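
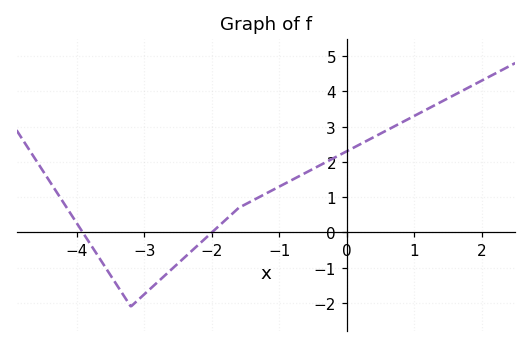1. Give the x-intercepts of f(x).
-3.9, -2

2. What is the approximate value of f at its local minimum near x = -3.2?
-2.1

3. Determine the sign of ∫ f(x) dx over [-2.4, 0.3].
positive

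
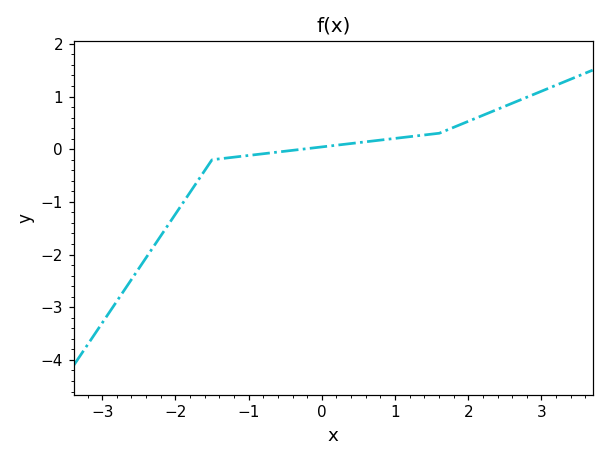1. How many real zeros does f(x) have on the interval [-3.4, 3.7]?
1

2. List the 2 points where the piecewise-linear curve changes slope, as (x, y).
(-1.5, -0.2); (1.6, 0.3)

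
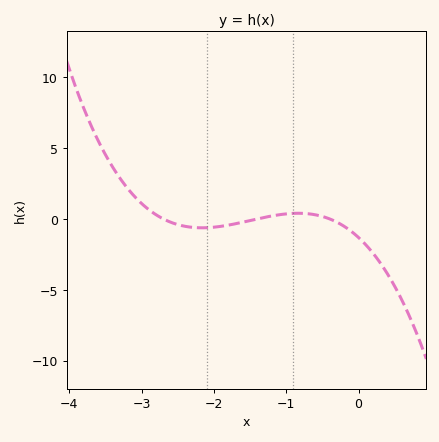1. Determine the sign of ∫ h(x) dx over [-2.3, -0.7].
negative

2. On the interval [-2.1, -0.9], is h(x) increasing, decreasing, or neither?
increasing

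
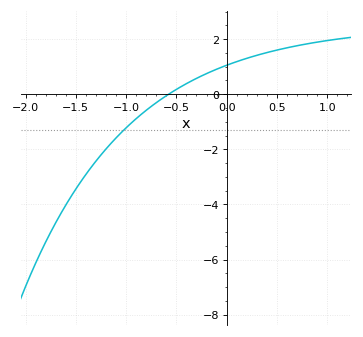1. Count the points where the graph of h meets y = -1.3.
1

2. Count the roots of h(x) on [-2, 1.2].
1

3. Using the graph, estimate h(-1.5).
-3.44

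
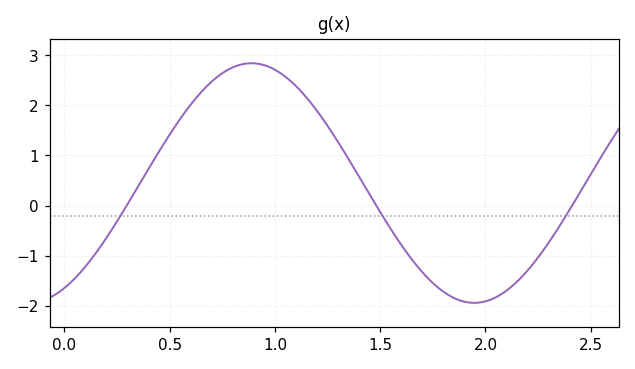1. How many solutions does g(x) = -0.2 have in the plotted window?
3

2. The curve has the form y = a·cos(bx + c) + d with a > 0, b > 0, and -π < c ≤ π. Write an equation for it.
y = 2.39cos(3x - 2.6) + 0.45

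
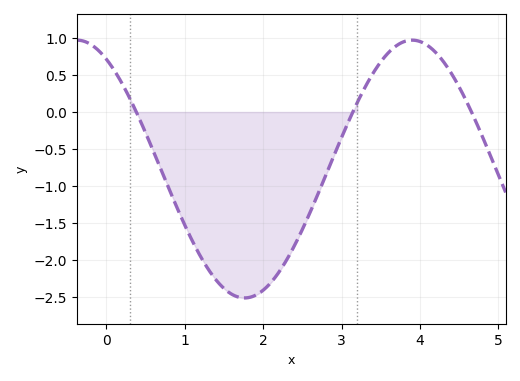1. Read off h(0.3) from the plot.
0.182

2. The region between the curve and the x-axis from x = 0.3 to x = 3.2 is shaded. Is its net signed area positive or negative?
negative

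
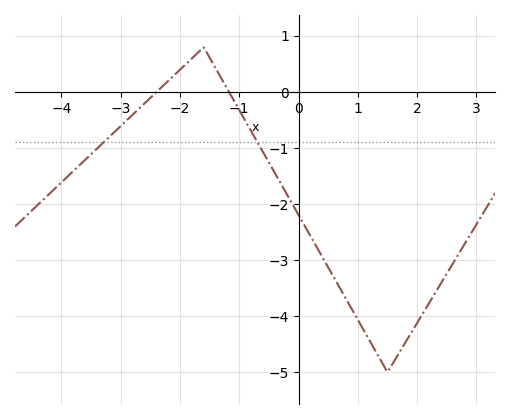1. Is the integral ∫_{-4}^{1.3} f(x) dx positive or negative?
negative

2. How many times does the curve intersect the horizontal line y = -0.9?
2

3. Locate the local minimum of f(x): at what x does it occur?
1.5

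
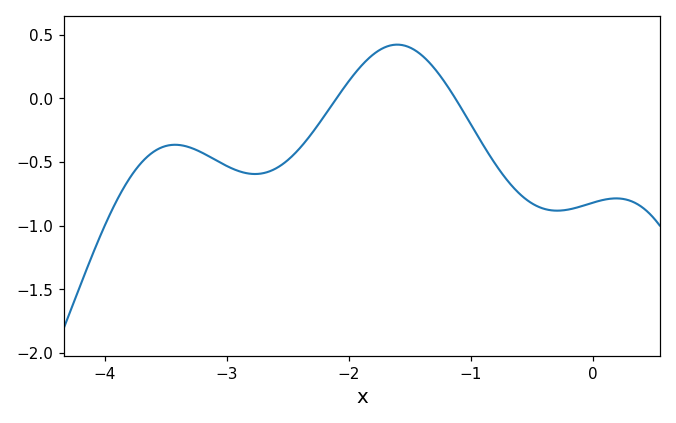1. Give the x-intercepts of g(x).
-2.1, -1.13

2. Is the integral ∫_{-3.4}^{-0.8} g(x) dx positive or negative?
negative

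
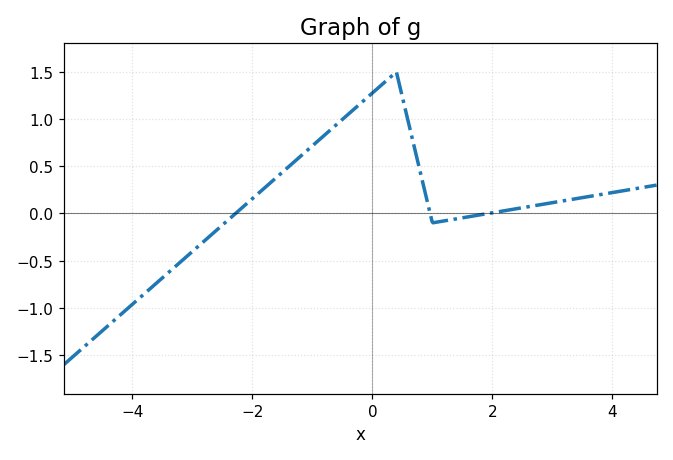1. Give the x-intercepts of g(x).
-2.2, 1, 2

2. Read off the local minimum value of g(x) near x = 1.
-0.1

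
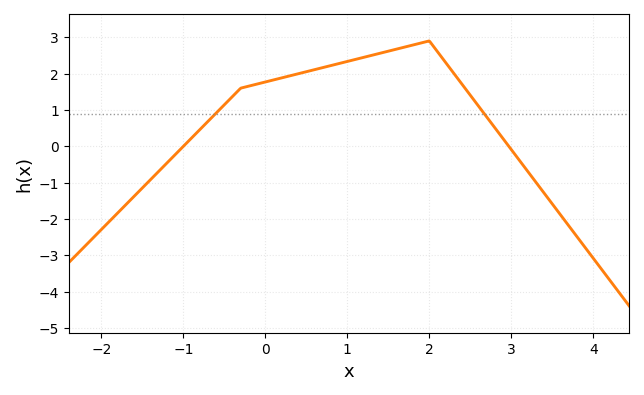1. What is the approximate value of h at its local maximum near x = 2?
2.9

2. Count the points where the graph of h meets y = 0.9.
2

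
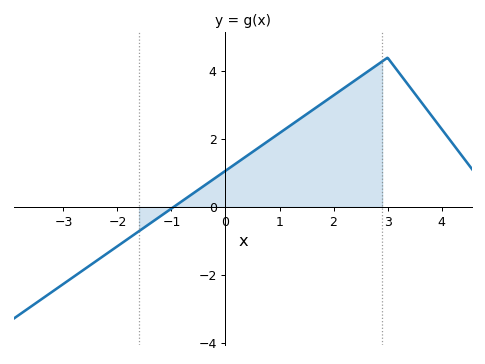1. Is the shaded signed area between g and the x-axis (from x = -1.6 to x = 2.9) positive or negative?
positive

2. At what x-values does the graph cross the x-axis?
-0.956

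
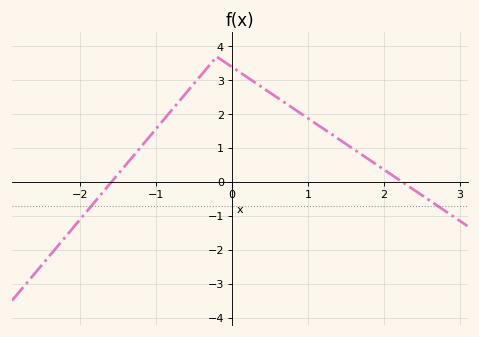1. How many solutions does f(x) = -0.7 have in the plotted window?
2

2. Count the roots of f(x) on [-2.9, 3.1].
2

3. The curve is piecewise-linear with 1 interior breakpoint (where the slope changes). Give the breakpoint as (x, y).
(-0.2, 3.7)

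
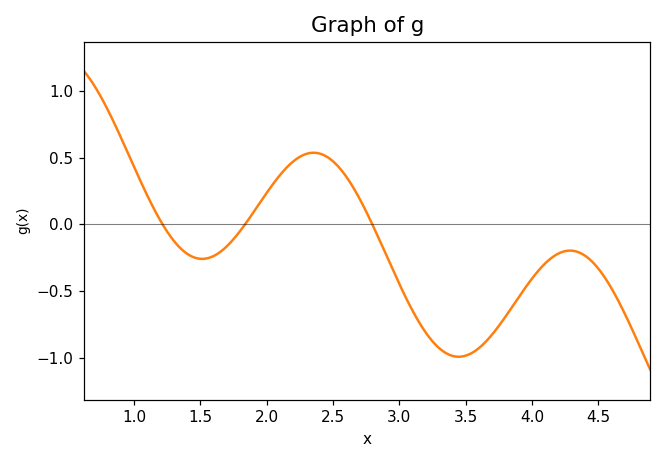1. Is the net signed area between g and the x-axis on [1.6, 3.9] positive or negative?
negative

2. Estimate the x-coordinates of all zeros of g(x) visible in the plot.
1.22, 1.84, 2.8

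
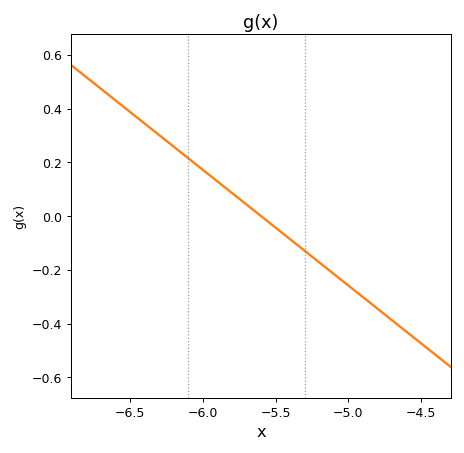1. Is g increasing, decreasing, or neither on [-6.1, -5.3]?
decreasing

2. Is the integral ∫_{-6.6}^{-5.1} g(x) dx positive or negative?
positive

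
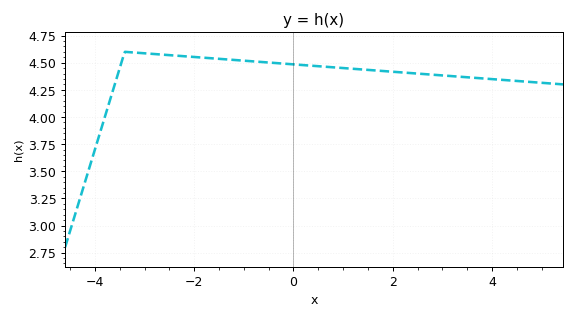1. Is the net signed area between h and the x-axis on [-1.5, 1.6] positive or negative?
positive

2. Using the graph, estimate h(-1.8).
4.55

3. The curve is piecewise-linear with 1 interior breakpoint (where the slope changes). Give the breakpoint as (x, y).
(-3.4, 4.6)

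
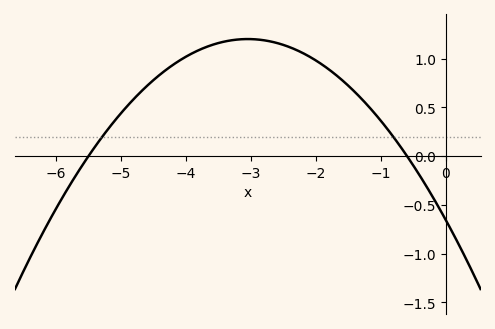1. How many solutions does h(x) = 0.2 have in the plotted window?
2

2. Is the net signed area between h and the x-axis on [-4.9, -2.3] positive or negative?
positive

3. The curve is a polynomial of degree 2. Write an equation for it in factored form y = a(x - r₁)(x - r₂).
y = -0.2(x + 5.5)(x + 0.6)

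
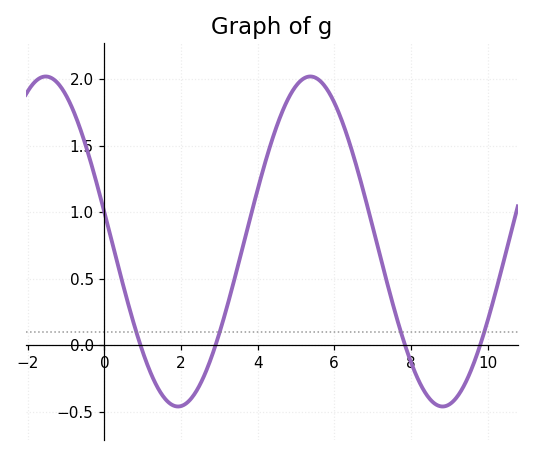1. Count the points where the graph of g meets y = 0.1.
4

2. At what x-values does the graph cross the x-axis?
0.945, 2.9, 7.85, 9.81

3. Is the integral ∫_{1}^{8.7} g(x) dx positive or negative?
positive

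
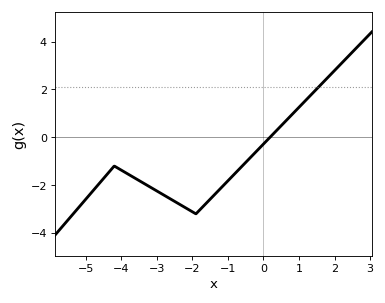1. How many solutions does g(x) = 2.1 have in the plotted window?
1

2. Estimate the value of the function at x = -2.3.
-2.8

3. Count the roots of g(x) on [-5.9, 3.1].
1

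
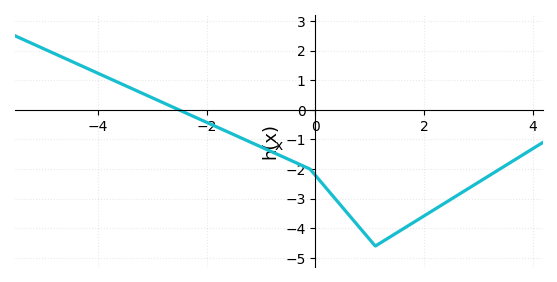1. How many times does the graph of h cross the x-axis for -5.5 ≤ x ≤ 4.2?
1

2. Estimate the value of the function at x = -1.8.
-0.6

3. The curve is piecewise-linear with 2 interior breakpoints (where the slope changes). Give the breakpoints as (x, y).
(-0.1, -2); (1.1, -4.6)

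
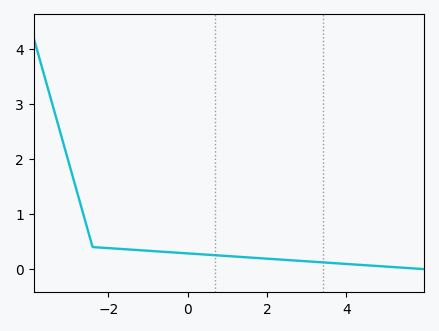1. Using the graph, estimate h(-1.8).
0.371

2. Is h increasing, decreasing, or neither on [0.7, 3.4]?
decreasing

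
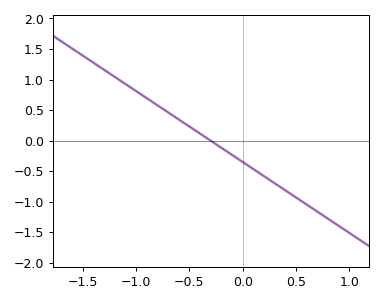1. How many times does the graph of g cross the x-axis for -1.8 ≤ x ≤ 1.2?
1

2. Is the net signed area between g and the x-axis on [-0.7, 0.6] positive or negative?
negative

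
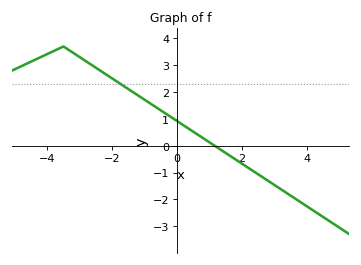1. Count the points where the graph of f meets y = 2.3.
1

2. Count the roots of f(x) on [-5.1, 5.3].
1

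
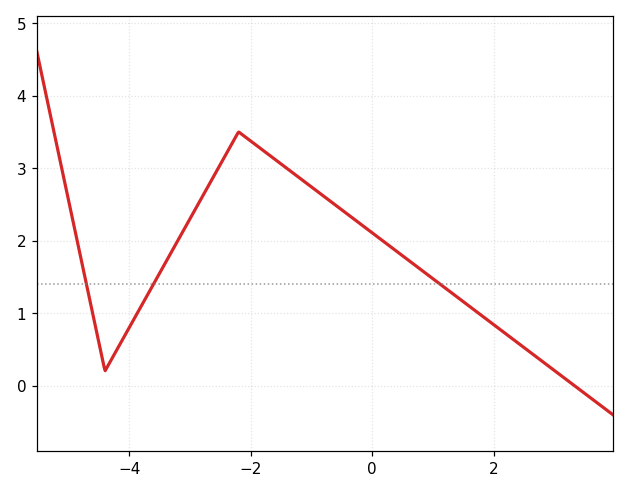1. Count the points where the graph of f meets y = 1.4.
3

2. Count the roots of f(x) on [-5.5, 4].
1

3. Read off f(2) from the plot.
0.842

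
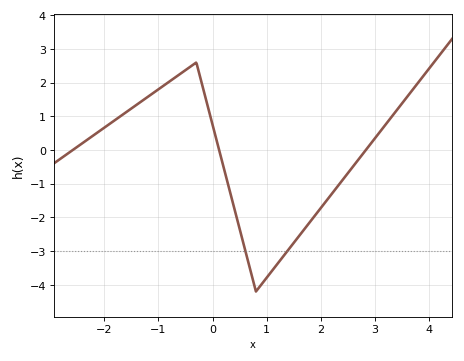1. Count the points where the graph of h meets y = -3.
2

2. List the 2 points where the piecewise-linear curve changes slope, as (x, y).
(-0.3, 2.6); (0.8, -4.2)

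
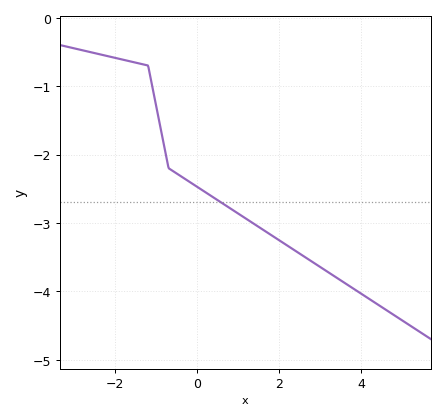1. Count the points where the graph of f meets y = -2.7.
1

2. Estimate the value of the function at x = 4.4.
-4.2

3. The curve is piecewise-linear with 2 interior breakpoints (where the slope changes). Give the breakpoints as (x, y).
(-1.2, -0.7); (-0.7, -2.2)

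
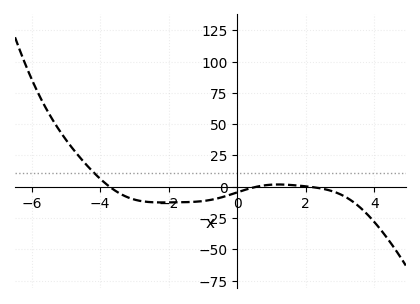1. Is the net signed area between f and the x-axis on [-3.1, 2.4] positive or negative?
negative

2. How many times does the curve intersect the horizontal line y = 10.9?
1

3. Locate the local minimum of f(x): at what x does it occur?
-2.2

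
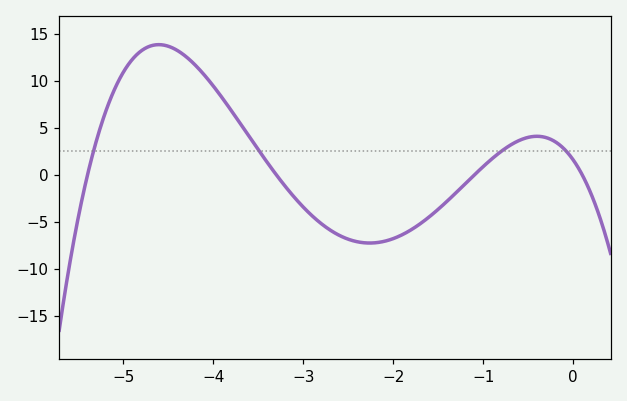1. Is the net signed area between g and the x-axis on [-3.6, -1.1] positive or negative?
negative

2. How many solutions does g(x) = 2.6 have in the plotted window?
4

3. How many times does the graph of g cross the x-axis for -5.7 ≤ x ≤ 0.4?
4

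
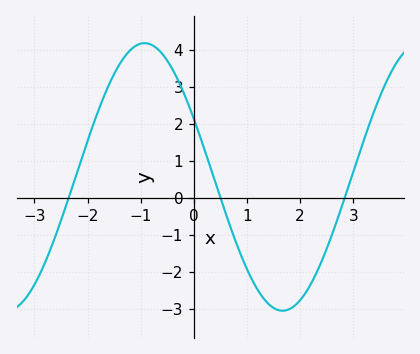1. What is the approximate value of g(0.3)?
0.9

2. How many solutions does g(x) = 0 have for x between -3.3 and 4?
3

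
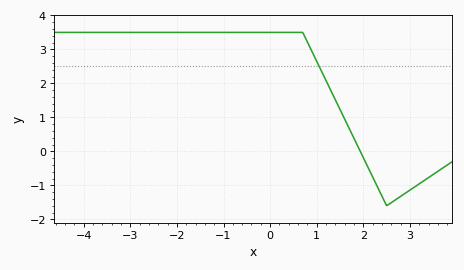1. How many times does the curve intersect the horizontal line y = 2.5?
1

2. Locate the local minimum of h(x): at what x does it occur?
2.5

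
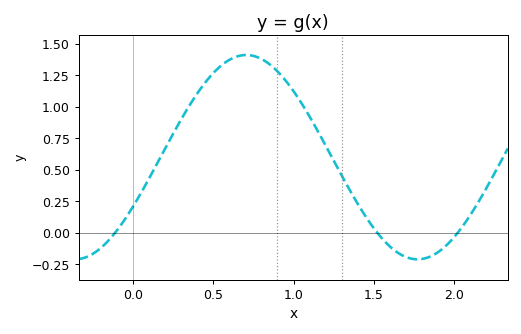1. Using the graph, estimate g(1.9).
-0.16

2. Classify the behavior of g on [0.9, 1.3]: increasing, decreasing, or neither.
decreasing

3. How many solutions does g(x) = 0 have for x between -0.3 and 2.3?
3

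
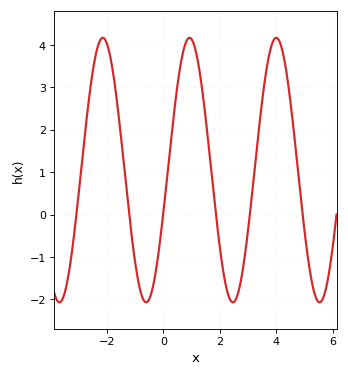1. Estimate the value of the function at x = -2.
4.05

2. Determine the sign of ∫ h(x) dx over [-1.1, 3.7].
positive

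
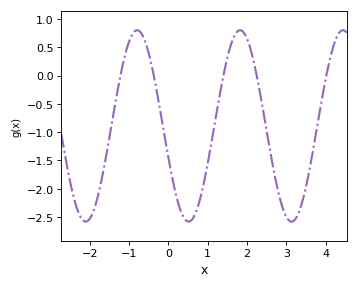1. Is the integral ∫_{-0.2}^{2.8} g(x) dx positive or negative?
negative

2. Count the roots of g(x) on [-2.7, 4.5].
5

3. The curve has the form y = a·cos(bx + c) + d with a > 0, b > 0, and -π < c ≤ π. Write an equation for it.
y = 1.69cos(2.4x + 1.9) - 0.89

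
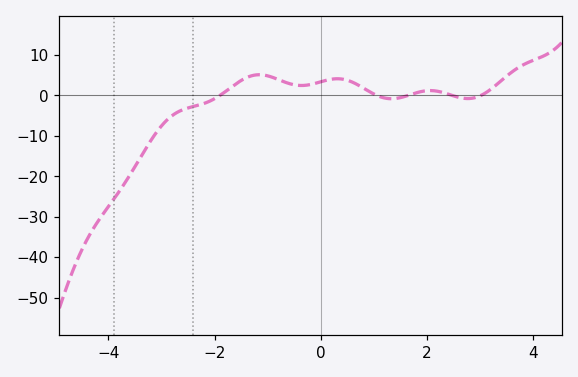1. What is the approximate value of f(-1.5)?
4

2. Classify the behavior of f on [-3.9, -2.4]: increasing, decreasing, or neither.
increasing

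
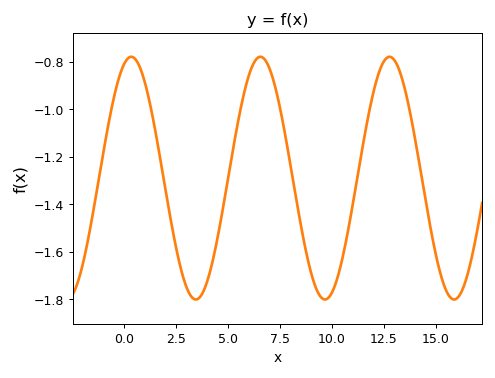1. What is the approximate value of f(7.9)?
-1.18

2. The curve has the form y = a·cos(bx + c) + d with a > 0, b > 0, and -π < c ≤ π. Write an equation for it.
y = 0.51cos(1.01x - 0.342) - 1.29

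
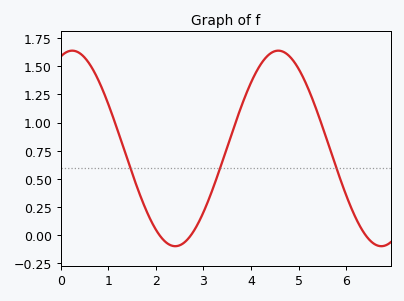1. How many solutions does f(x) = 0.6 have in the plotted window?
3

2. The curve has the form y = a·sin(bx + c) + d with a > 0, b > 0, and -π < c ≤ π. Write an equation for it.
y = 0.87sin(1.4x + 1.2) + 0.77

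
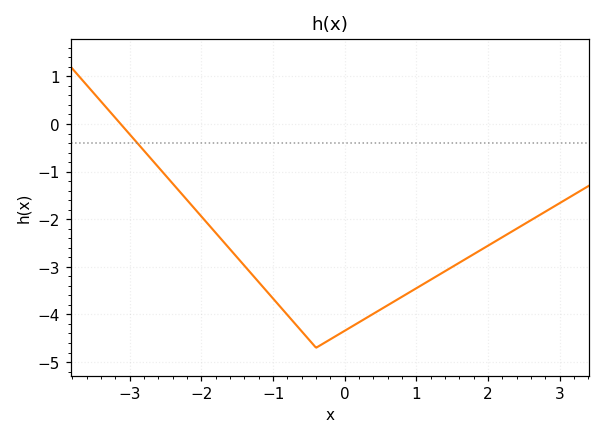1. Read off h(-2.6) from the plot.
-0.908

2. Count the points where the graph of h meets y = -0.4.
1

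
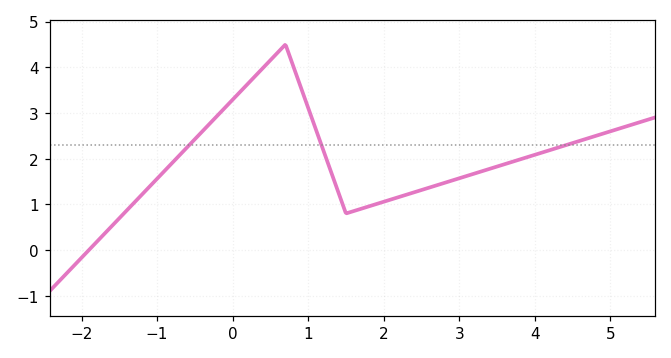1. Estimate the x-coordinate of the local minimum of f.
1.5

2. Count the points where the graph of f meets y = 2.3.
3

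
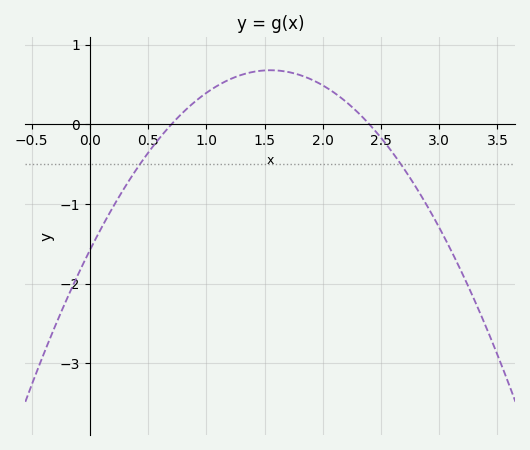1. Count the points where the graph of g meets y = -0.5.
2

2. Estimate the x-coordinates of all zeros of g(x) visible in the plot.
0.7, 2.4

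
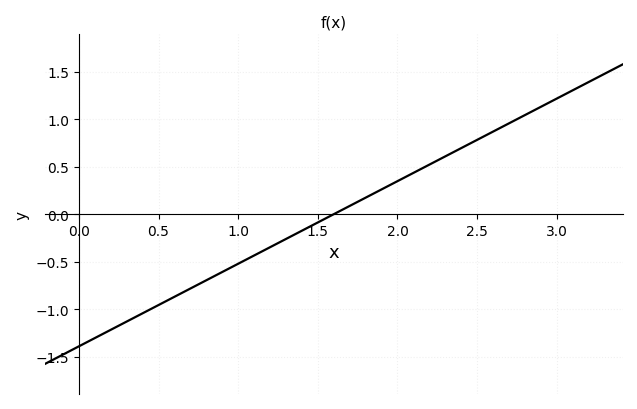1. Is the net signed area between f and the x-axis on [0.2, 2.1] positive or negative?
negative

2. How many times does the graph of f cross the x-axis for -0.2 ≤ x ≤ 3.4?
1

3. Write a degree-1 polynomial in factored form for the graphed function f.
y = 0.87(x - 1.6)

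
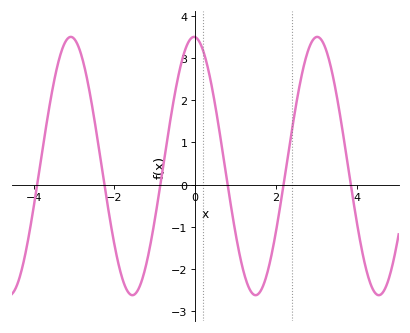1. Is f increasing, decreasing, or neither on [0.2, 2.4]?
neither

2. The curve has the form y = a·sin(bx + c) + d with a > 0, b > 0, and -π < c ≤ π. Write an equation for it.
y = 3.06sin(2.06x + 1.63) + 0.44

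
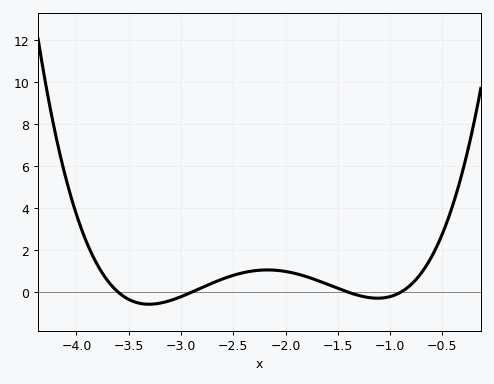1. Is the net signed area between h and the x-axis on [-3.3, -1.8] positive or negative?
positive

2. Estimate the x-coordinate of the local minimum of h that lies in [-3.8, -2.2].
-3.3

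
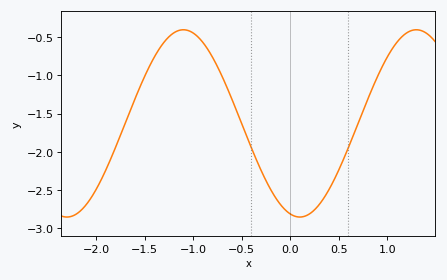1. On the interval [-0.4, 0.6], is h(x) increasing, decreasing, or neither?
neither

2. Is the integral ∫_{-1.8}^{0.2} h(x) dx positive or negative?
negative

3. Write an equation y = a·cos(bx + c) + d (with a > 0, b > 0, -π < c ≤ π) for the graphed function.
y = 1.23cos(2.62x + 2.88) - 1.63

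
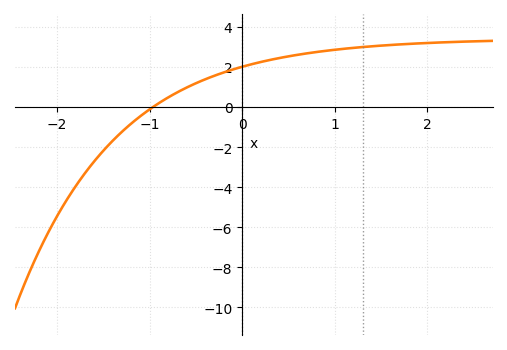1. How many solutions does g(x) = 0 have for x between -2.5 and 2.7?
1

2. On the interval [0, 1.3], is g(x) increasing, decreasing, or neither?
increasing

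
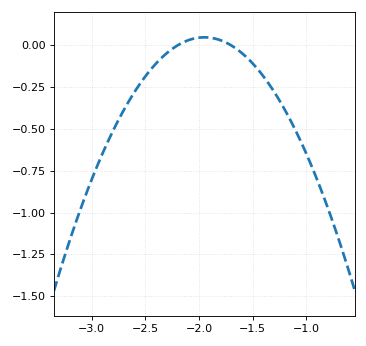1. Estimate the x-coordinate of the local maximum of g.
-1.95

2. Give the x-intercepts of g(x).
-2.2, -1.7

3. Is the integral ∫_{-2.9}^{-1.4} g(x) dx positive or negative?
negative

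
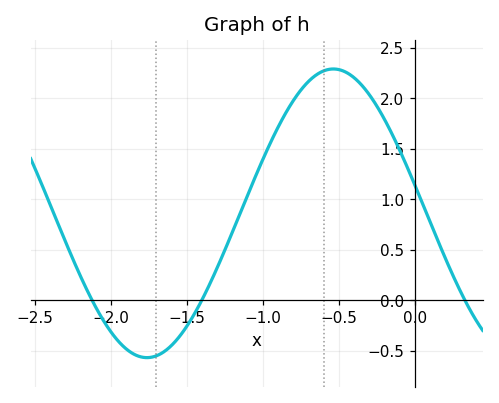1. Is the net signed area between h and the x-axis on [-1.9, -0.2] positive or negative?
positive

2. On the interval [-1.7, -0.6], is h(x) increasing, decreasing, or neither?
increasing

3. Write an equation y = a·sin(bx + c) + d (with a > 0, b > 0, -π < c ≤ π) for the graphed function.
y = 1.43sin(2.6x + 2.9) + 0.86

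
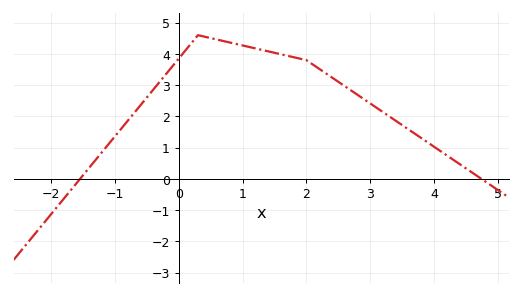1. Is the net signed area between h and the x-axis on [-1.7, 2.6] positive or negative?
positive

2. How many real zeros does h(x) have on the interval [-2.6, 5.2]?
2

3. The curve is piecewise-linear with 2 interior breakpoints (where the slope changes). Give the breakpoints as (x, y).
(0.3, 4.6); (2, 3.8)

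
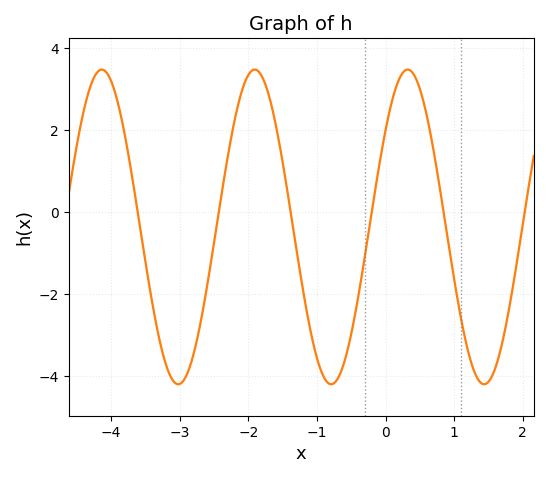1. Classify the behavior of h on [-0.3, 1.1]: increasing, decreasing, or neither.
neither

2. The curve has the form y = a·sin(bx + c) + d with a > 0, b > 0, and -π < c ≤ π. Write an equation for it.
y = 3.83sin(2.8x + 0.66) - 0.36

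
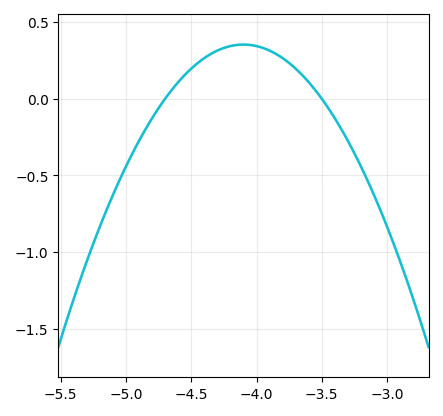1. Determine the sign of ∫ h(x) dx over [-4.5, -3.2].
positive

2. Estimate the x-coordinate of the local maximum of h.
-4.1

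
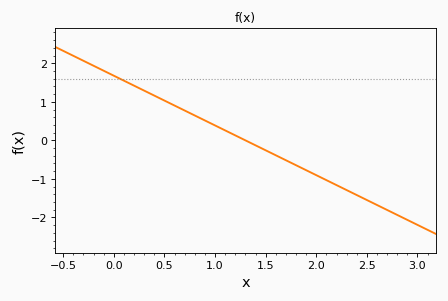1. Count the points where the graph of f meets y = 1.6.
1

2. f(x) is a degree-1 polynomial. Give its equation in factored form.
y = -1.29(x - 1.3)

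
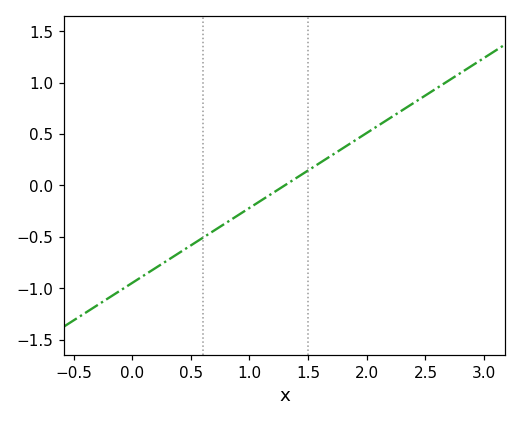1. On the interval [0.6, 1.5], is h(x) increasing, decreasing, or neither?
increasing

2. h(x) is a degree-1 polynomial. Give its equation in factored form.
y = 0.73(x - 1.3)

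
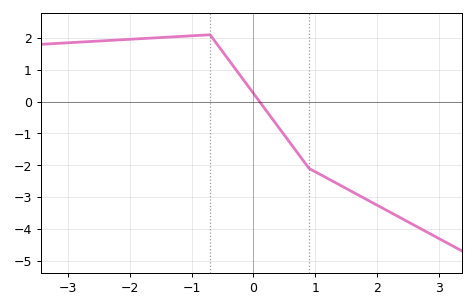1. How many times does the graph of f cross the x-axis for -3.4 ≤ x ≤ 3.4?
1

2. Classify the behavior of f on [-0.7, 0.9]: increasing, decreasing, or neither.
decreasing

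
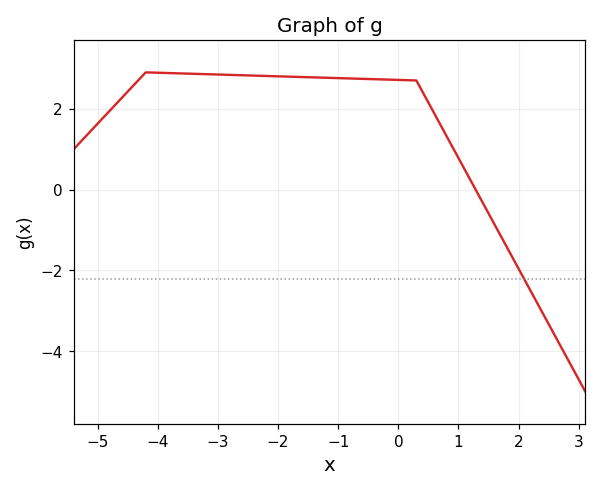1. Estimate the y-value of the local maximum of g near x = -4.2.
2.8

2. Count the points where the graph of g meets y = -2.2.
1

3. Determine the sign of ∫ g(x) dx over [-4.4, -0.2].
positive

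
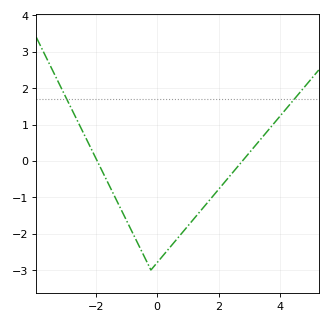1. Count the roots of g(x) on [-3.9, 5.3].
2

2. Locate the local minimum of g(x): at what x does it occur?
-0.2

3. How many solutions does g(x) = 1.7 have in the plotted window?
2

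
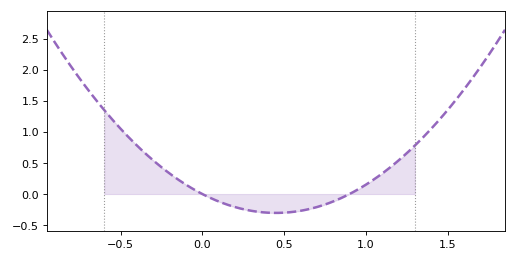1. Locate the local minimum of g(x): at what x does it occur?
0.45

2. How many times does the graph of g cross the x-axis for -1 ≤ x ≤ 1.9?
2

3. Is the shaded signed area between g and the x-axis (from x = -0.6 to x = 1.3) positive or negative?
positive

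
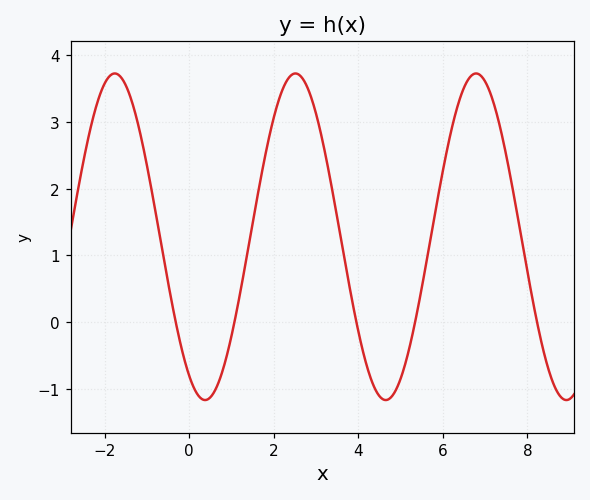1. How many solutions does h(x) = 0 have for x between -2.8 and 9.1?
5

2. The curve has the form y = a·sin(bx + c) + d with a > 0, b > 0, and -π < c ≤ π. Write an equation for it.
y = 2.45sin(1.47x - 2.12) + 1.28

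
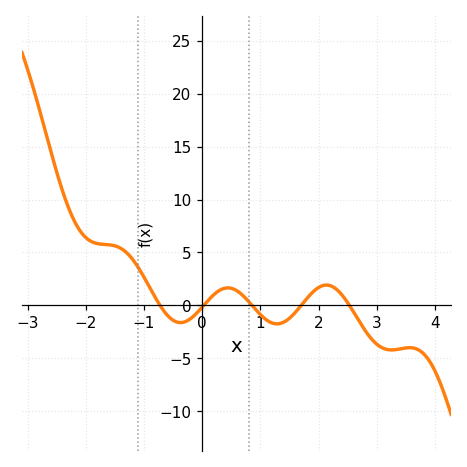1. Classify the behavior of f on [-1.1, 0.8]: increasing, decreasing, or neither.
neither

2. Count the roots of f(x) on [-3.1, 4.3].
5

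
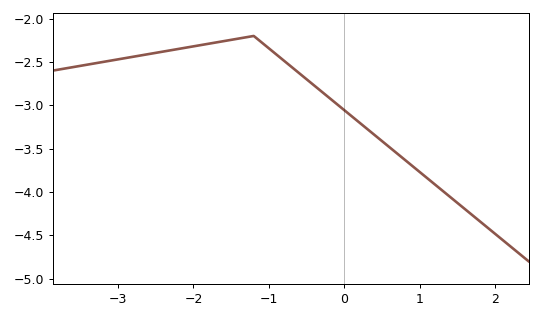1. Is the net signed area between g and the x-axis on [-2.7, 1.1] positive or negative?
negative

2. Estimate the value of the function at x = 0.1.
-3.15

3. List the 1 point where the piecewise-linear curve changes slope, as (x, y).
(-1.2, -2.2)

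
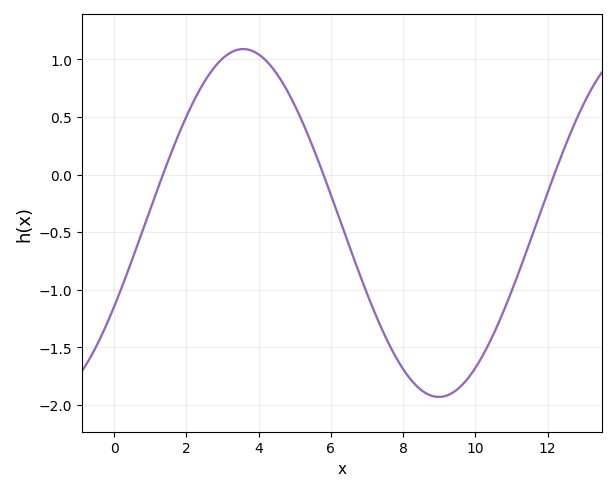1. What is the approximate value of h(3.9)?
1.05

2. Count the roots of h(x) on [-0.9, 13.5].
3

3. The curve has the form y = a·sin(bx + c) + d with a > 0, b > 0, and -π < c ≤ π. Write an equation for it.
y = 1.51sin(0.58x - 0.5) - 0.42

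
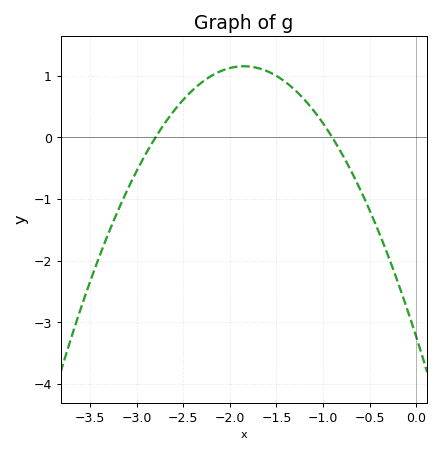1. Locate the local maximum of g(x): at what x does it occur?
-1.8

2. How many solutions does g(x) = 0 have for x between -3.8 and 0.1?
2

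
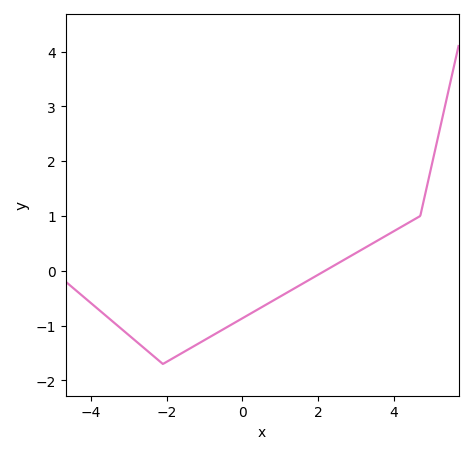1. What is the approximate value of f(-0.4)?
-1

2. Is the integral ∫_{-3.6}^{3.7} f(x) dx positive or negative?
negative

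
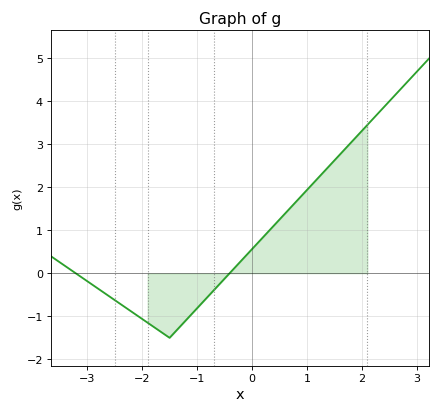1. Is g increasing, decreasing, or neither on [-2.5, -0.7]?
neither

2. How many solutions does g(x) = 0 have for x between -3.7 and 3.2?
2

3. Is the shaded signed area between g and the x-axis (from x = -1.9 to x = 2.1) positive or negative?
positive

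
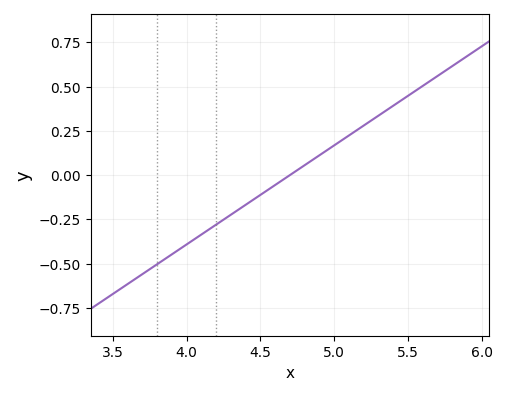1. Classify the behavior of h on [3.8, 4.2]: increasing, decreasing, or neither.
increasing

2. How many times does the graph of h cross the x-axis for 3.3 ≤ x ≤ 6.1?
1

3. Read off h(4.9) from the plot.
0.12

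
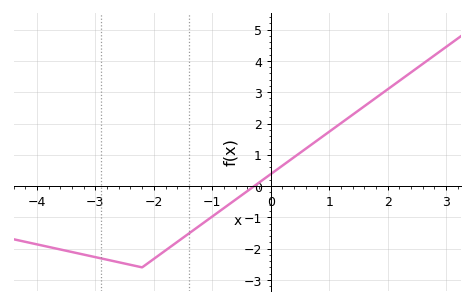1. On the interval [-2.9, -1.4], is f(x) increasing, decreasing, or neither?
neither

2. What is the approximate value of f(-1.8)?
-2.06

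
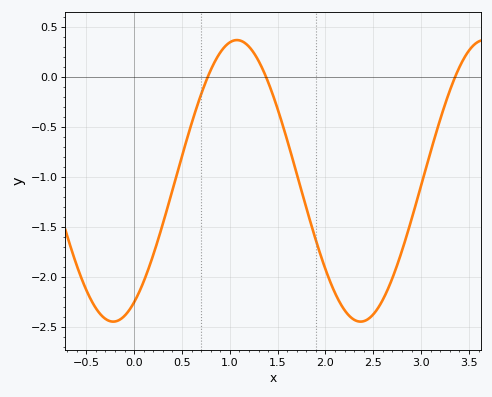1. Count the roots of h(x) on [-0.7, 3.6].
3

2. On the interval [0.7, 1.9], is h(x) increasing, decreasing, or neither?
neither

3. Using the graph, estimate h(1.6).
-0.65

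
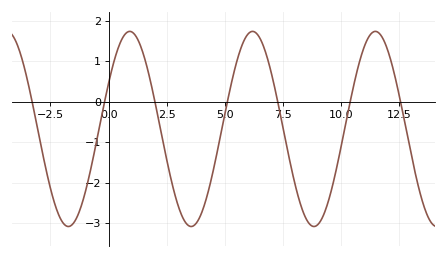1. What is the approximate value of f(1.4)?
1.34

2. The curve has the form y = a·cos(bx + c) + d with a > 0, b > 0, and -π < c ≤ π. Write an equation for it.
y = 2.41cos(1.19x - 1.08) - 0.67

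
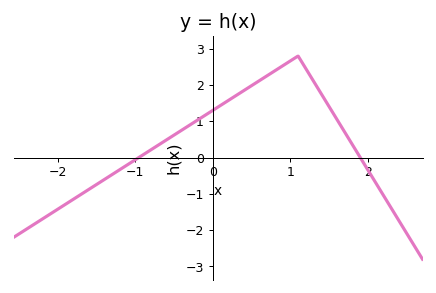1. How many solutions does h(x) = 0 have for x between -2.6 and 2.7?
2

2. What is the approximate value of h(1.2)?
2.45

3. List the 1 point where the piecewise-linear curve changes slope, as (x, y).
(1.1, 2.8)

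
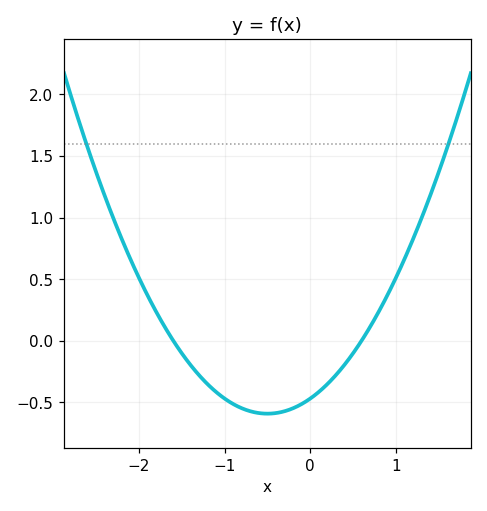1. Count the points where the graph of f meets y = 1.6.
2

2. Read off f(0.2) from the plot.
-0.353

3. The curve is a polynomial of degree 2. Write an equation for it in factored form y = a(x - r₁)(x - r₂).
y = 0.49(x + 1.6)(x - 0.6)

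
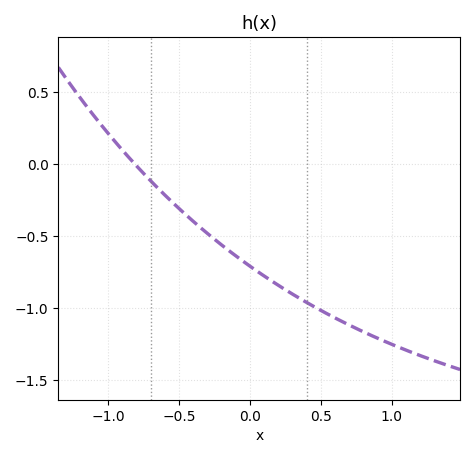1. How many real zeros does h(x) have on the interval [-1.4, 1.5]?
1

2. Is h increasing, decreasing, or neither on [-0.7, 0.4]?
decreasing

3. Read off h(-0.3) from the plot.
-0.5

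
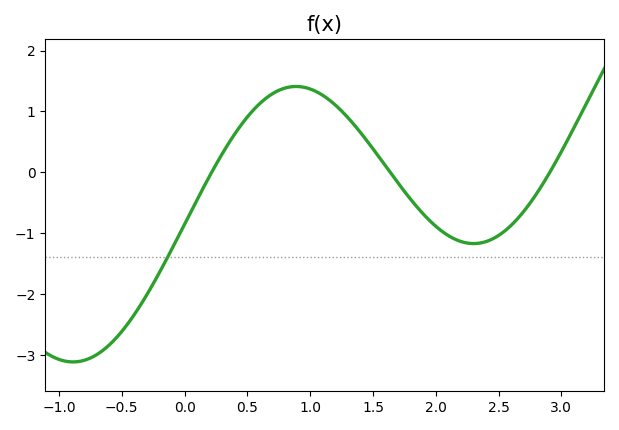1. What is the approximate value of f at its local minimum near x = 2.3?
-1.2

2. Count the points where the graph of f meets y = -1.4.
1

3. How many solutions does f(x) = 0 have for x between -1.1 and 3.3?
3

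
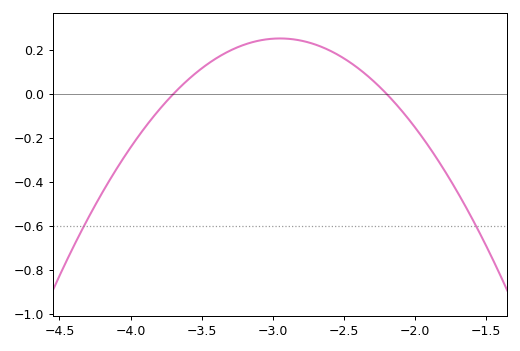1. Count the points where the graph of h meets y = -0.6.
2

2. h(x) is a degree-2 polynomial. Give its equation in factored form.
y = -0.45(x + 3.7)(x + 2.2)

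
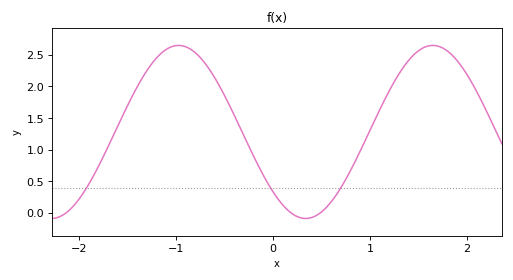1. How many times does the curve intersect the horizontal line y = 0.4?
3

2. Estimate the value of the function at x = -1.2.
2.45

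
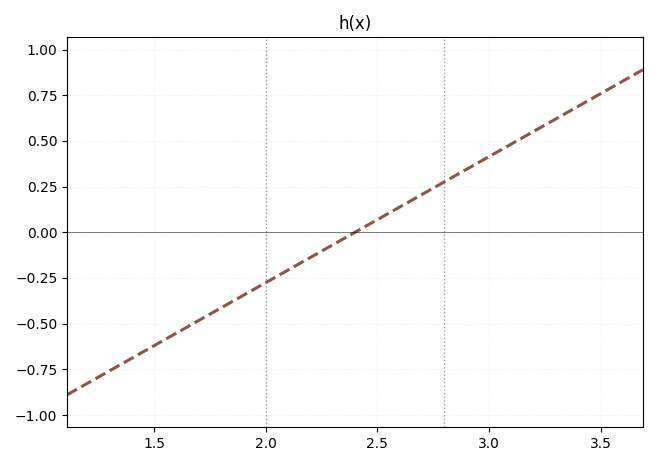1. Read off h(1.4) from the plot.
-0.7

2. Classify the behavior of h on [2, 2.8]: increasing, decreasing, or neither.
increasing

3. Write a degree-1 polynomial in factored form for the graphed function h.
y = 0.69(x - 2.4)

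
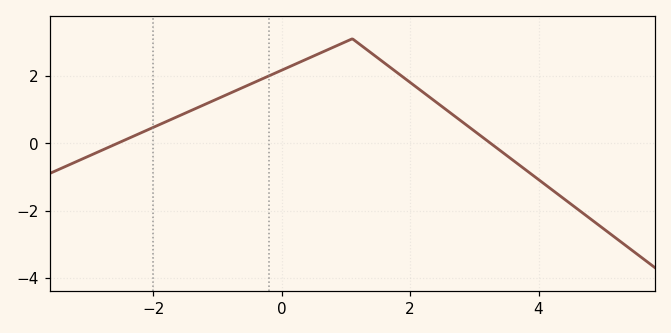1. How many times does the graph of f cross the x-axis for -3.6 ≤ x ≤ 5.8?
2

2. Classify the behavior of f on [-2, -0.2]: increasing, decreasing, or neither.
increasing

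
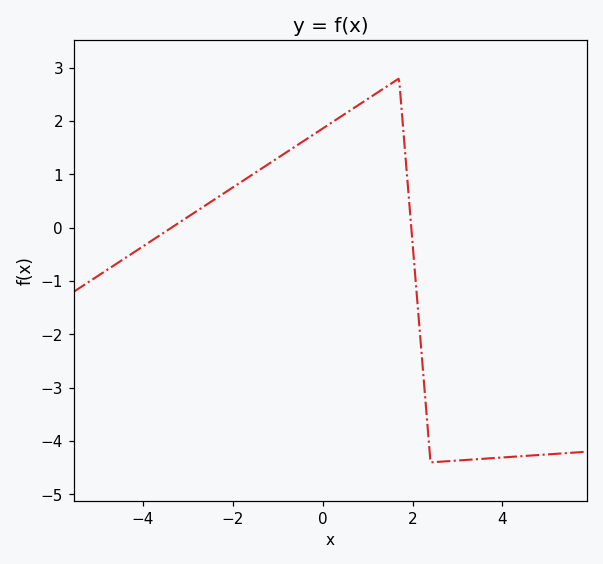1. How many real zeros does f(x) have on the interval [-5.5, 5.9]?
2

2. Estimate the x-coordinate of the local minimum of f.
2.4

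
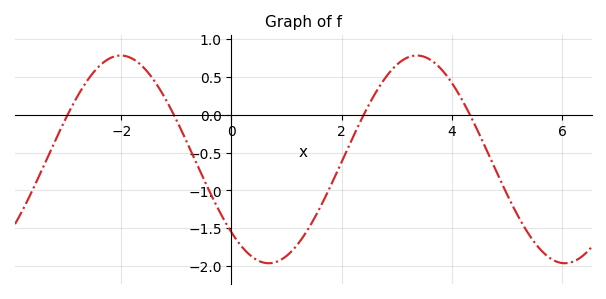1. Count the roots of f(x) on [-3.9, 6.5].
4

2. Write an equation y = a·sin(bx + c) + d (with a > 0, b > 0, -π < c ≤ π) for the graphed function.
y = 1.37sin(1.2x - 2.4) - 0.59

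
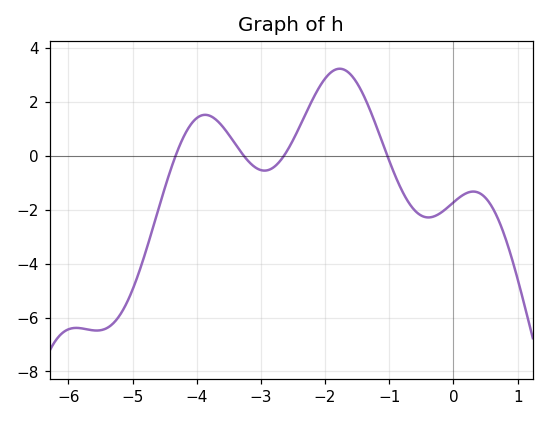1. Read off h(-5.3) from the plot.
-6.2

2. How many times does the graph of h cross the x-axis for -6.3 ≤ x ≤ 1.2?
4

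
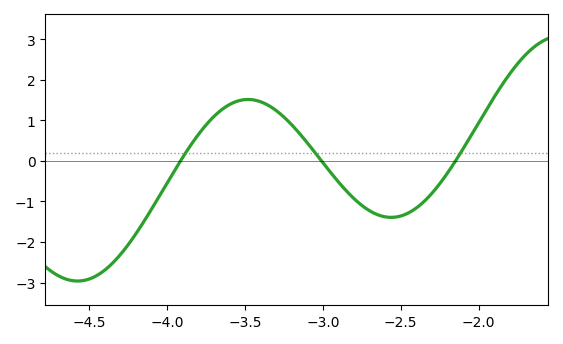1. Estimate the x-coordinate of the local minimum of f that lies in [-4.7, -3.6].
-4.55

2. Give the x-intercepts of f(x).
-3.9, -3, -2.15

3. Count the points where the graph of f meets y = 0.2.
3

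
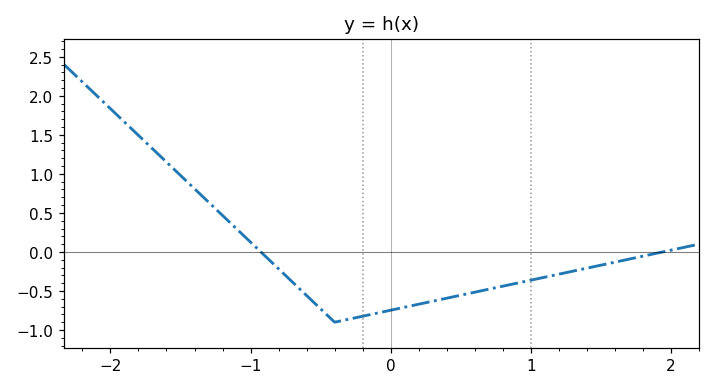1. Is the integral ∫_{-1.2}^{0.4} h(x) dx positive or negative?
negative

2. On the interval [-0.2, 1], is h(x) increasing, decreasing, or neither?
increasing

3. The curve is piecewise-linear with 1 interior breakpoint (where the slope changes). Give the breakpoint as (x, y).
(-0.4, -0.9)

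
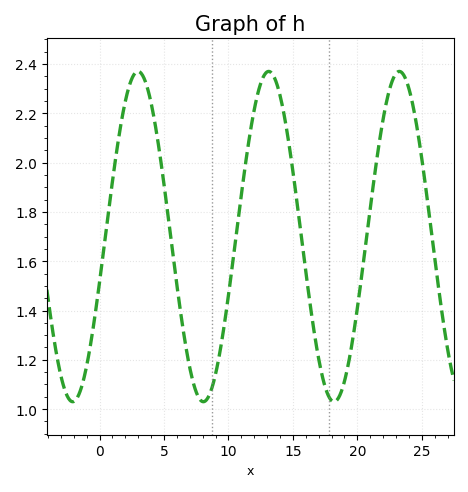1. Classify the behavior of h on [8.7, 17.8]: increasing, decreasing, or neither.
neither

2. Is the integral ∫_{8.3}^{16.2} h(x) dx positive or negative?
positive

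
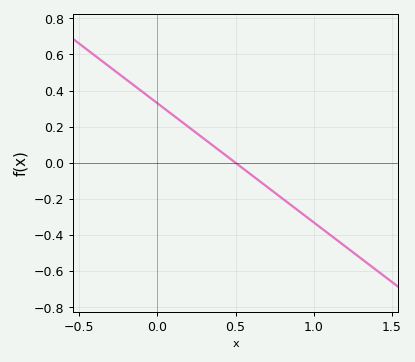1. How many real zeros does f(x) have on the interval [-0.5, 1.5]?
1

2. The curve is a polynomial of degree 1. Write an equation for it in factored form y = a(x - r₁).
y = -0.66(x - 0.5)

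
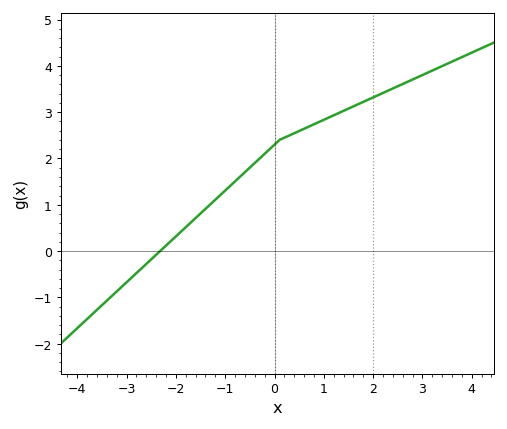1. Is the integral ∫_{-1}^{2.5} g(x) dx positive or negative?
positive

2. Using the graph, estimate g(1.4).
3.03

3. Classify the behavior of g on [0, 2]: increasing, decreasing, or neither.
increasing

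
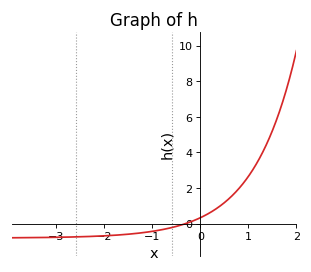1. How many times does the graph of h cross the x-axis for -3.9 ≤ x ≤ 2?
1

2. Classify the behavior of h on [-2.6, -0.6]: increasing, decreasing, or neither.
increasing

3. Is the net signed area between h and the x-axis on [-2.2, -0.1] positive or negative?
negative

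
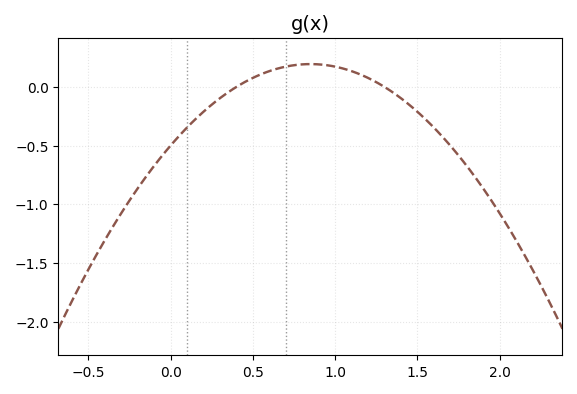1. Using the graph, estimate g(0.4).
0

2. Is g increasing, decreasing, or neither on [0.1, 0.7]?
increasing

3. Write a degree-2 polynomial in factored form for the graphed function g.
y = -0.96(x - 0.4)(x - 1.3)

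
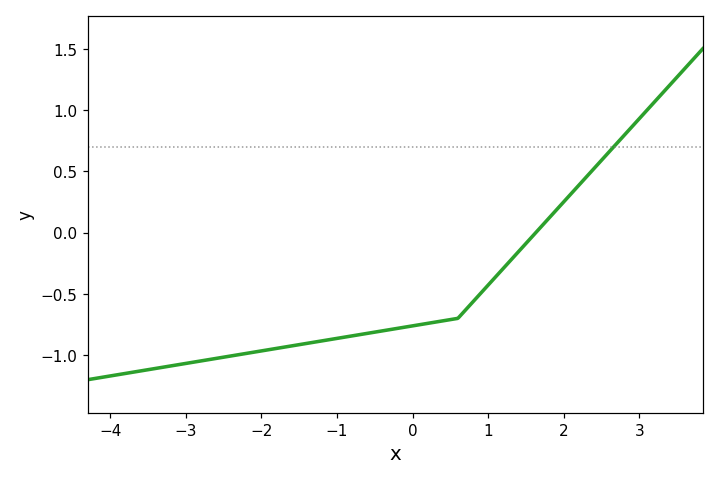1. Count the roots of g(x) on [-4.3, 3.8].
1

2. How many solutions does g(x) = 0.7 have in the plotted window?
1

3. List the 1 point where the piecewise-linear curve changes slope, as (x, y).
(0.6, -0.7)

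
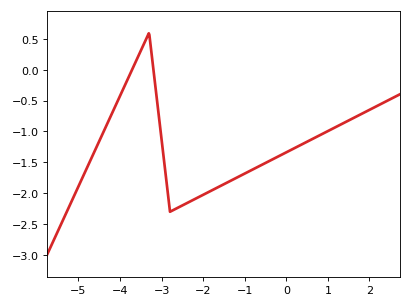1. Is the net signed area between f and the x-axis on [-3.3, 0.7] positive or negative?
negative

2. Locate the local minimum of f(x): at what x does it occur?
-2.8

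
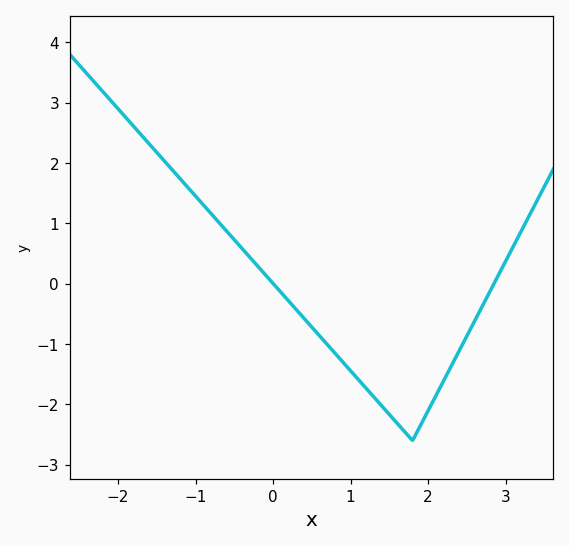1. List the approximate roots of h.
0.004, 2.85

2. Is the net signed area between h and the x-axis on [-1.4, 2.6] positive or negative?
negative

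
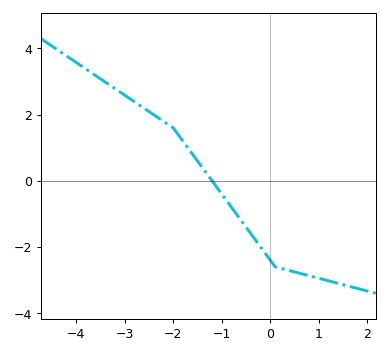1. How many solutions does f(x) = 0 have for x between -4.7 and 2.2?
1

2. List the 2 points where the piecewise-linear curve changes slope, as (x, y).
(-2, 1.6); (0.1, -2.6)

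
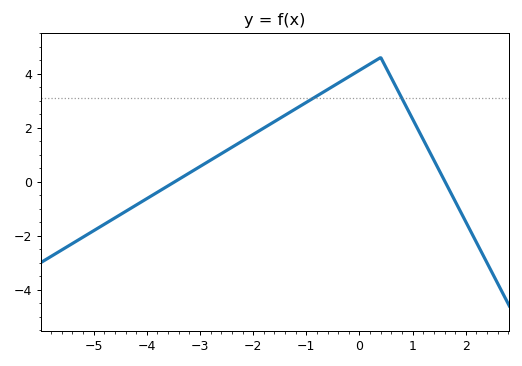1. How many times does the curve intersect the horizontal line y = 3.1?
2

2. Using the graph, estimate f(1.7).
-0.4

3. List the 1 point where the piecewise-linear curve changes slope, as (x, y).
(0.4, 4.6)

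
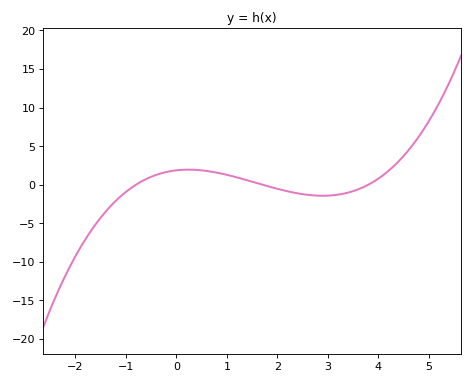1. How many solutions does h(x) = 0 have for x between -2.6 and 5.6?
3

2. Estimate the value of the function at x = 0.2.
1.94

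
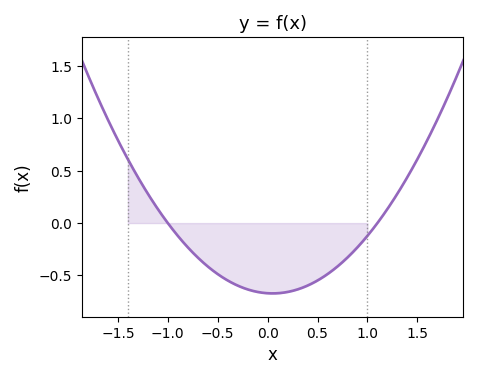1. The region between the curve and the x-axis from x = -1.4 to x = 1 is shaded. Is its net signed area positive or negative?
negative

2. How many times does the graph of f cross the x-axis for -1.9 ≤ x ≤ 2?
2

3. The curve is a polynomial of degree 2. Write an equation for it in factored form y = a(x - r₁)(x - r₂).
y = 0.61(x + 1)(x - 1.1)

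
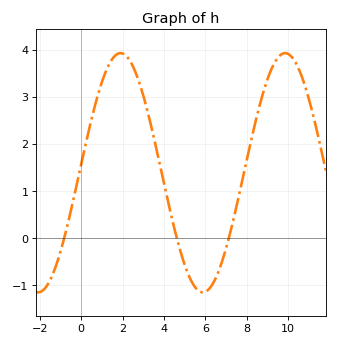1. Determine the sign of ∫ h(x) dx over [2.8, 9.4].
positive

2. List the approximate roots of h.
-0.822, 4.62, 7.13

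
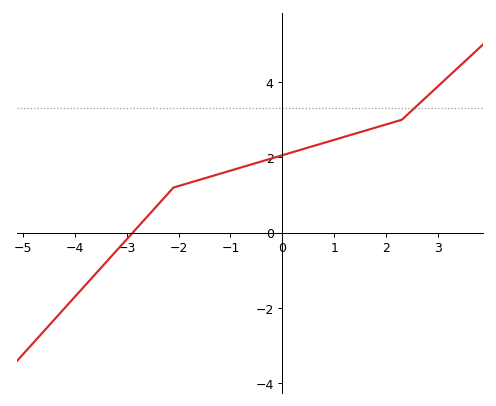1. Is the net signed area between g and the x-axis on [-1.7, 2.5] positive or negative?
positive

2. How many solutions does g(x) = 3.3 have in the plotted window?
1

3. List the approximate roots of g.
-2.89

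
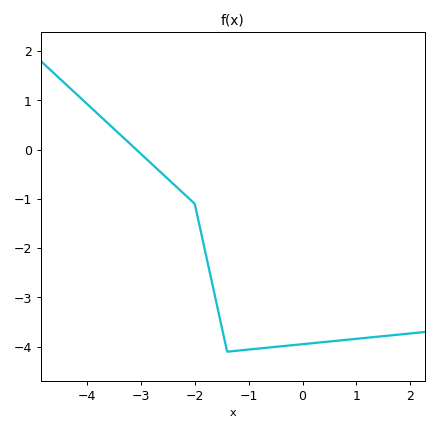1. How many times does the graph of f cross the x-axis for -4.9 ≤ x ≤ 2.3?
1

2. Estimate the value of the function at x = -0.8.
-4.03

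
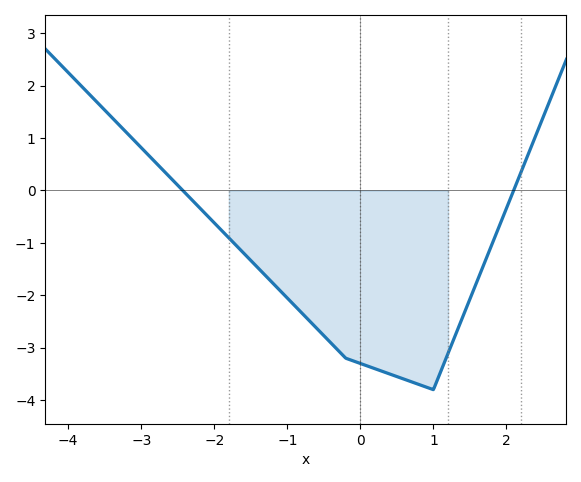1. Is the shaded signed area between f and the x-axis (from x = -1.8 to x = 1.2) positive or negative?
negative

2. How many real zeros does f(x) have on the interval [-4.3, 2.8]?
2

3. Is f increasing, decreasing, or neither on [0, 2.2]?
neither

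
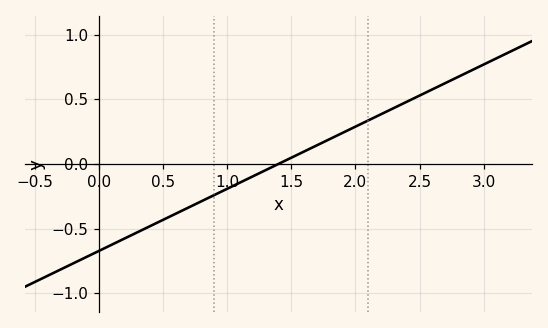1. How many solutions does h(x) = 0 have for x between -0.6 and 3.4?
1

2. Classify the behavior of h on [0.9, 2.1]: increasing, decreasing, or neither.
increasing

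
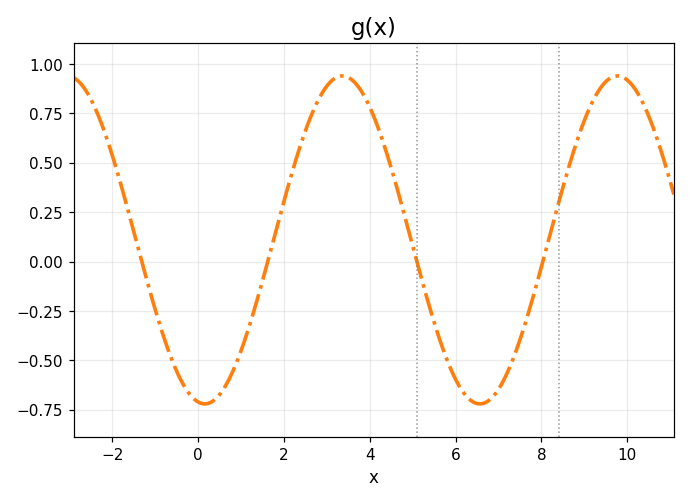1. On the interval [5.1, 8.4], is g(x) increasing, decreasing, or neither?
neither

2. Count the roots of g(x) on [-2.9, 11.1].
4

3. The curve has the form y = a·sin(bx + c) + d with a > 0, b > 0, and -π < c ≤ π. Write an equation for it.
y = 0.83sin(0.98x - 1.72) + 0.11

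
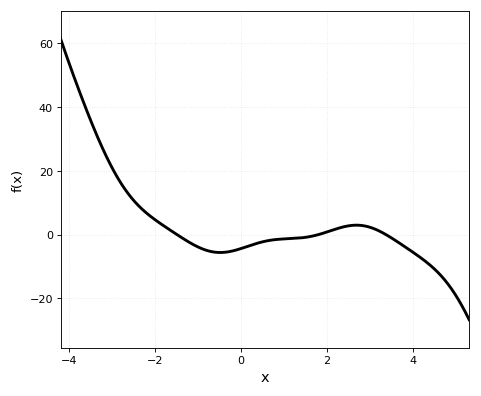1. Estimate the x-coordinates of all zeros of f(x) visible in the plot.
-1.49, 1.81, 3.37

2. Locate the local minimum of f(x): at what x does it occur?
-0.479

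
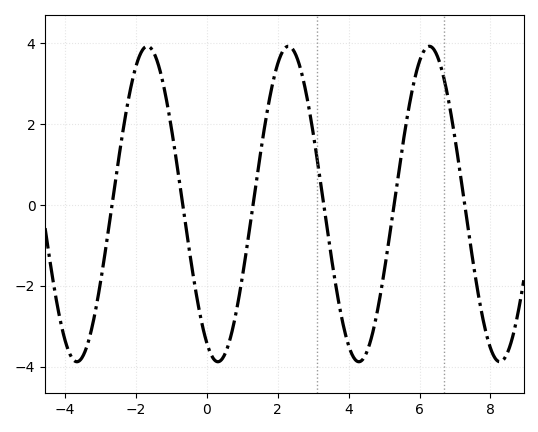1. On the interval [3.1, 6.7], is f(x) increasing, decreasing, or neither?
neither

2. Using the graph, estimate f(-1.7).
4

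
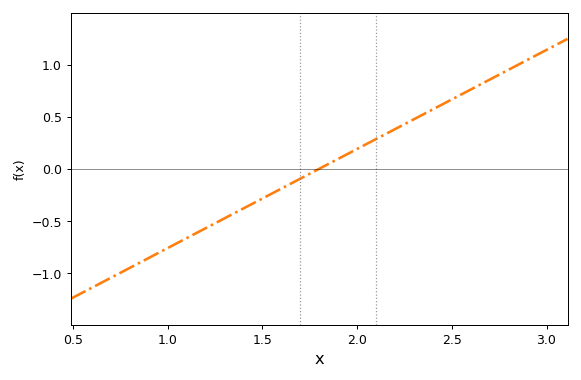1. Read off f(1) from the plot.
-0.75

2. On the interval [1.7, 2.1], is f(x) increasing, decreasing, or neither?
increasing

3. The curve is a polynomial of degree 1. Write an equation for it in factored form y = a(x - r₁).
y = 0.95(x - 1.8)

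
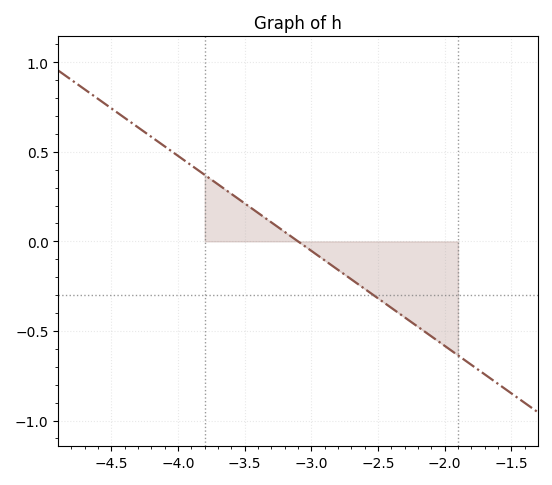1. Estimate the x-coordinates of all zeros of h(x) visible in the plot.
-3.1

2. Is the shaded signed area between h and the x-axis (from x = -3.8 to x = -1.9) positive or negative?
negative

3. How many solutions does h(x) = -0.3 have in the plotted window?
1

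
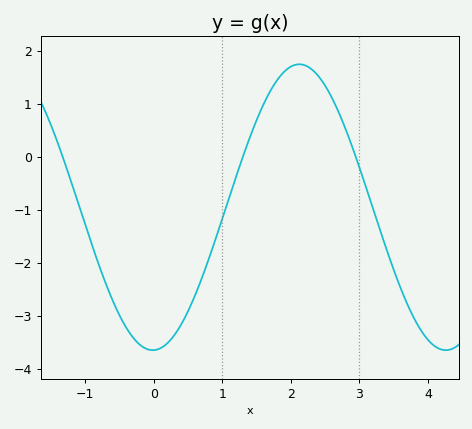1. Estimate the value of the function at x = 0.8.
-1.9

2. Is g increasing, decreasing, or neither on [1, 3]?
neither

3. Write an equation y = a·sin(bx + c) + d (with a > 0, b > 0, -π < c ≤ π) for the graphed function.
y = 2.7sin(1.5x - 1.6) - 0.95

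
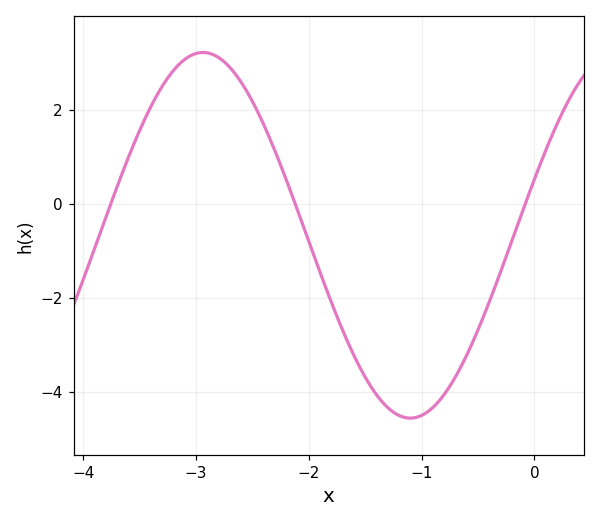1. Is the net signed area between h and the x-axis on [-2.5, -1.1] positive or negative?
negative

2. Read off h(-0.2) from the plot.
-0.788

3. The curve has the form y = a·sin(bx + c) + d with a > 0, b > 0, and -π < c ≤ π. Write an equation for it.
y = 3.89sin(1.71x + 0.312) - 0.67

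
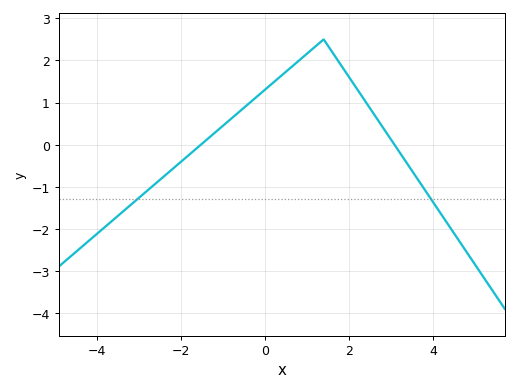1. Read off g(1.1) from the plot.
2.2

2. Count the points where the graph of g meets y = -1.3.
2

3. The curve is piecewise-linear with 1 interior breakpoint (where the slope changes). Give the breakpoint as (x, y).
(1.4, 2.5)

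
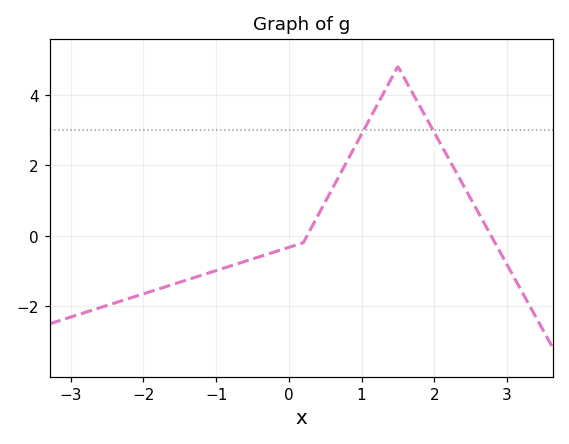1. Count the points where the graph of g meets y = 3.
2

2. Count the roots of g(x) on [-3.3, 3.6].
2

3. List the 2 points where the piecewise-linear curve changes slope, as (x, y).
(0.2, -0.2); (1.5, 4.8)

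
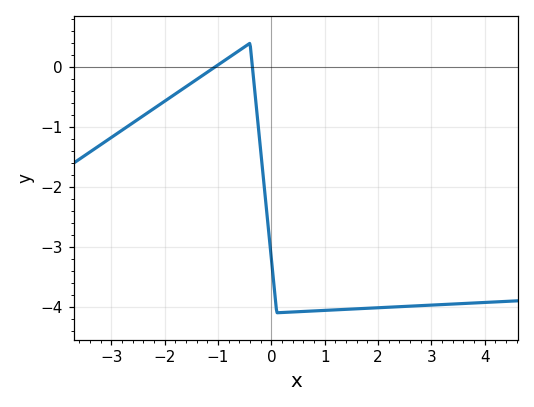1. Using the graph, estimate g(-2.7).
-0.991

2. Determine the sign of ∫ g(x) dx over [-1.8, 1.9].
negative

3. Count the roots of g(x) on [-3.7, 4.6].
2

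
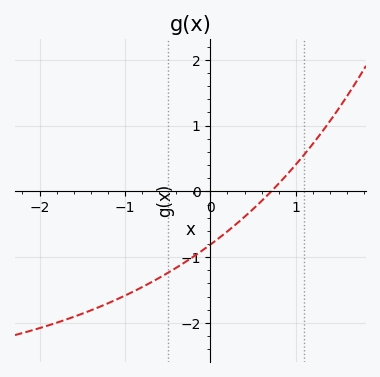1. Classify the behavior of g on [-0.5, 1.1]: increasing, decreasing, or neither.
increasing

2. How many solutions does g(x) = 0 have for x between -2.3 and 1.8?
1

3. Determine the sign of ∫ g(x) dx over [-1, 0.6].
negative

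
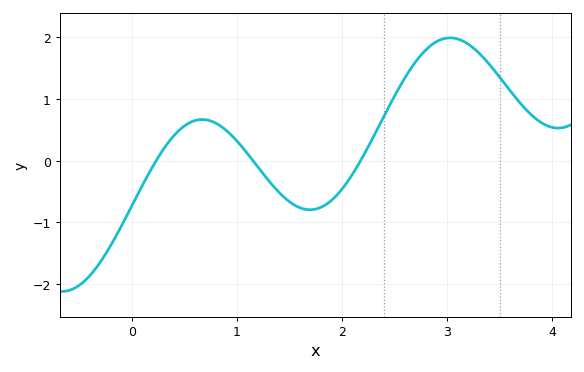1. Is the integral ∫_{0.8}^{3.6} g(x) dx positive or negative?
positive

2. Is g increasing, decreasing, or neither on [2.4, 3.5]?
neither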